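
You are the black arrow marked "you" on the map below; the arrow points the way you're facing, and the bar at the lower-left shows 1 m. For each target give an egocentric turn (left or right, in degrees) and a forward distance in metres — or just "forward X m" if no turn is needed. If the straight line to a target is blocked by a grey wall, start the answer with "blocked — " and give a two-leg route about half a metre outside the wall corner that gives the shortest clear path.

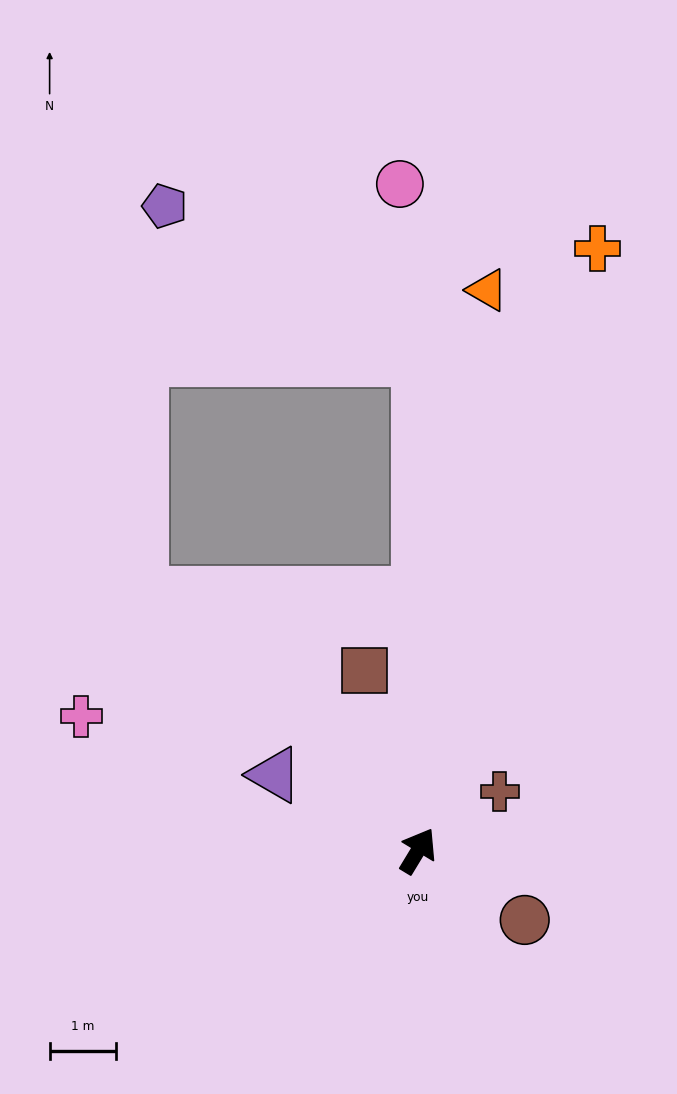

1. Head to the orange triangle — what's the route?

turn left 24°, forward 8.5 m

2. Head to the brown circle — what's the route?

turn right 92°, forward 1.9 m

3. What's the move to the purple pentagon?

blocked — turn left 31°, forward 7.4 m, then turn left 60°, forward 4.5 m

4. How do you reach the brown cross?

turn right 23°, forward 1.5 m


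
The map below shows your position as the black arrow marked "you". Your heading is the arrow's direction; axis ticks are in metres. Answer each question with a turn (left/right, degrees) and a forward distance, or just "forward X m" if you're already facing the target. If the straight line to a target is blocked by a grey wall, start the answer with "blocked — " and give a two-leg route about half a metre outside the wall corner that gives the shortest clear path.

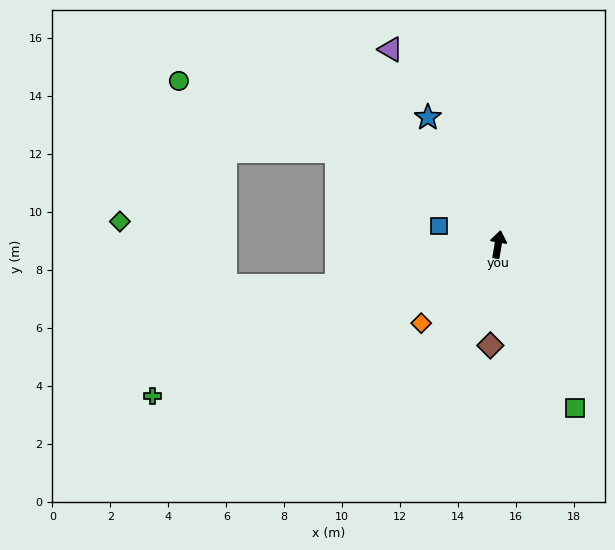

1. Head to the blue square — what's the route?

turn left 83°, forward 2.1 m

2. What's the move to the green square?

turn right 145°, forward 6.2 m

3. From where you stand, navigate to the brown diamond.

turn right 175°, forward 3.5 m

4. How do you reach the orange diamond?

turn left 145°, forward 3.8 m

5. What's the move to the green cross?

turn left 123°, forward 13.0 m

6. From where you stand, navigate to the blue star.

turn left 39°, forward 5.0 m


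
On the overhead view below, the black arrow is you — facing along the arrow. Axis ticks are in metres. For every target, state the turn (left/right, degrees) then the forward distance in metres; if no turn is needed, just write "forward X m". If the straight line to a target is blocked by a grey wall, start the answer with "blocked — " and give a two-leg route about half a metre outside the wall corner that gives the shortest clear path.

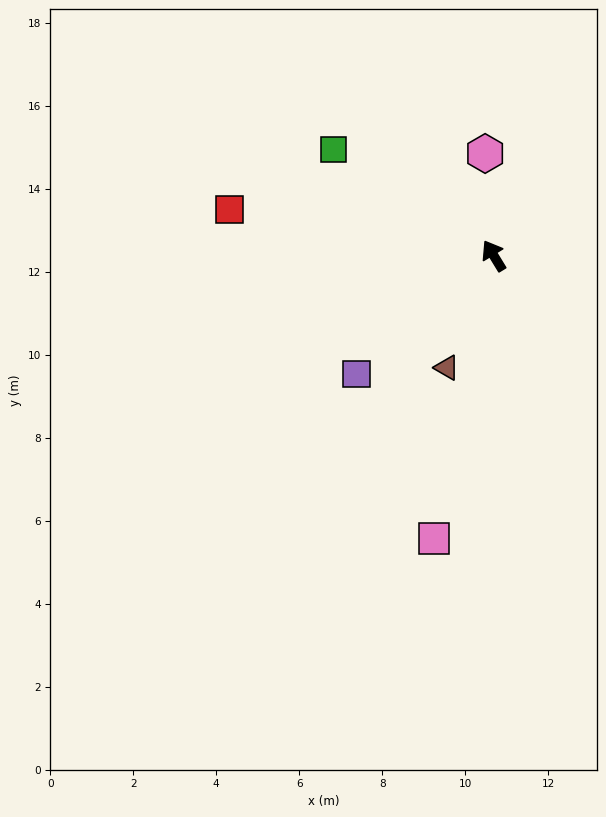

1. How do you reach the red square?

turn left 49°, forward 6.5 m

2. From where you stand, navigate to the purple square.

turn left 99°, forward 4.4 m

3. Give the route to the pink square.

turn left 137°, forward 7.0 m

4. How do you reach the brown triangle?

turn left 126°, forward 2.9 m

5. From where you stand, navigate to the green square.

turn left 25°, forward 4.6 m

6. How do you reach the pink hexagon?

turn right 27°, forward 2.5 m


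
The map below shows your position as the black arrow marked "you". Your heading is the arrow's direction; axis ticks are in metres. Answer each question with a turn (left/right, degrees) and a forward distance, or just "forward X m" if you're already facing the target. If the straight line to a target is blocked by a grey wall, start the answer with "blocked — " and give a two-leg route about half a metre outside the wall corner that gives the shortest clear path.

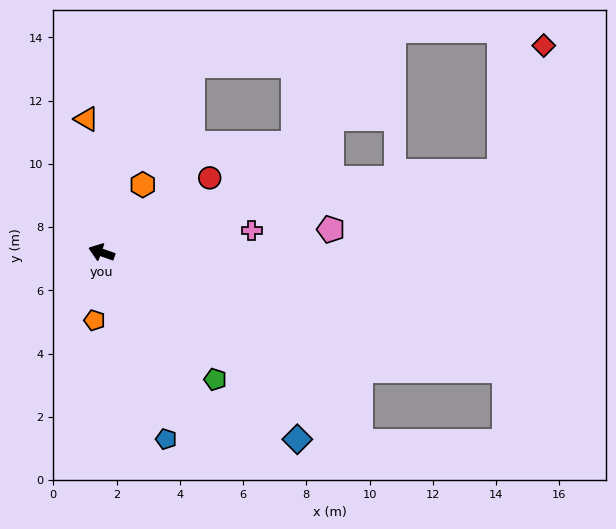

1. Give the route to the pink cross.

turn right 152°, forward 4.8 m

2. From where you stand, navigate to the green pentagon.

turn left 151°, forward 5.4 m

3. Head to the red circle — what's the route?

turn right 126°, forward 4.2 m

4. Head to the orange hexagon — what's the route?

turn right 102°, forward 2.5 m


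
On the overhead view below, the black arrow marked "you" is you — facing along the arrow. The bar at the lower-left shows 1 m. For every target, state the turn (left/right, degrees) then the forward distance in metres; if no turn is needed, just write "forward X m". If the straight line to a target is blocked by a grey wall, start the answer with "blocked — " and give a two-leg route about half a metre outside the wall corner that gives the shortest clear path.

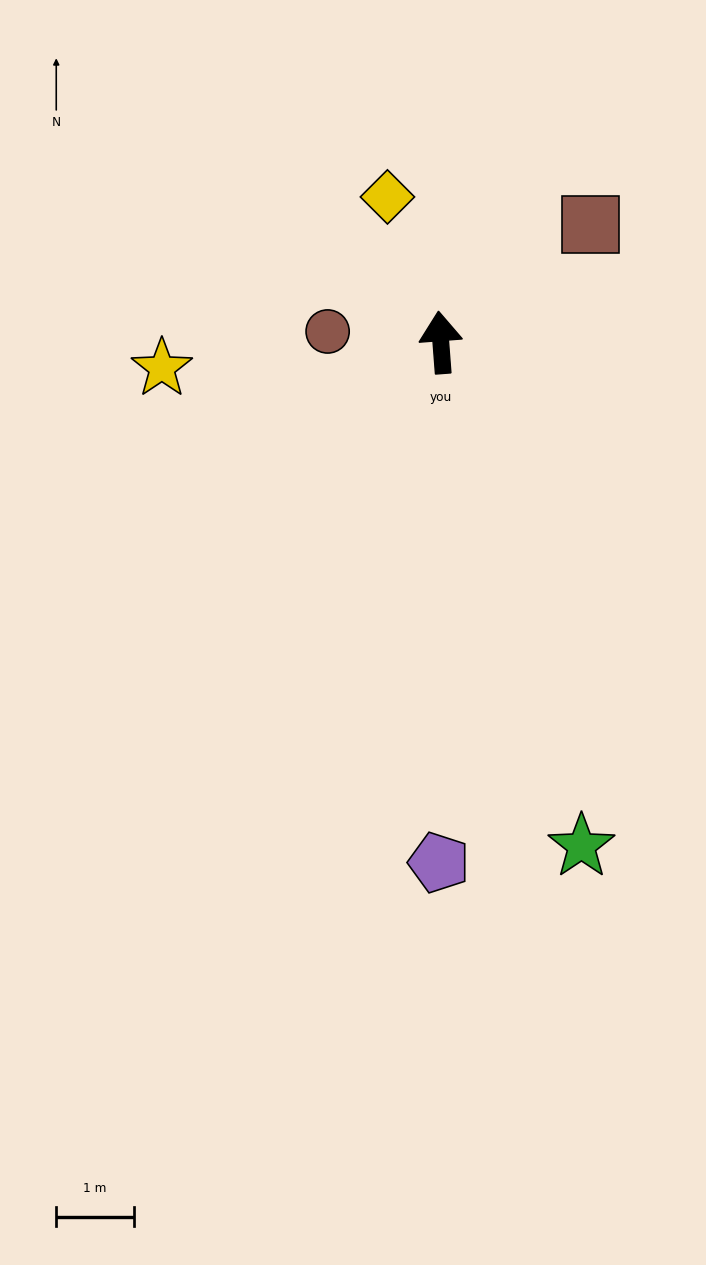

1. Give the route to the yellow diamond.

turn left 16°, forward 2.0 m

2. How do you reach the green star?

turn right 169°, forward 6.7 m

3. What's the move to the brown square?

turn right 56°, forward 2.5 m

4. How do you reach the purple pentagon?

turn left 175°, forward 6.7 m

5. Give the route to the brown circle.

turn left 80°, forward 1.5 m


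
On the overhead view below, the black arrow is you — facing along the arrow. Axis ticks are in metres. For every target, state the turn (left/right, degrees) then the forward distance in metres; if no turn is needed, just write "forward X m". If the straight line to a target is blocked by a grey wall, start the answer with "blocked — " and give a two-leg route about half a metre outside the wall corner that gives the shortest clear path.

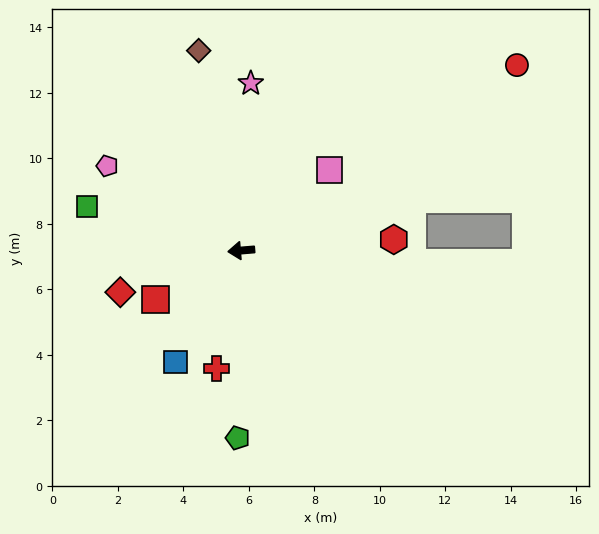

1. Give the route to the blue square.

turn left 55°, forward 4.0 m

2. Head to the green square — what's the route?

turn right 21°, forward 4.9 m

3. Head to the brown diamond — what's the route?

turn right 83°, forward 6.2 m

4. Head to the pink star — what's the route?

turn right 98°, forward 5.1 m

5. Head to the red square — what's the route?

turn left 25°, forward 3.0 m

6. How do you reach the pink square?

turn right 142°, forward 3.6 m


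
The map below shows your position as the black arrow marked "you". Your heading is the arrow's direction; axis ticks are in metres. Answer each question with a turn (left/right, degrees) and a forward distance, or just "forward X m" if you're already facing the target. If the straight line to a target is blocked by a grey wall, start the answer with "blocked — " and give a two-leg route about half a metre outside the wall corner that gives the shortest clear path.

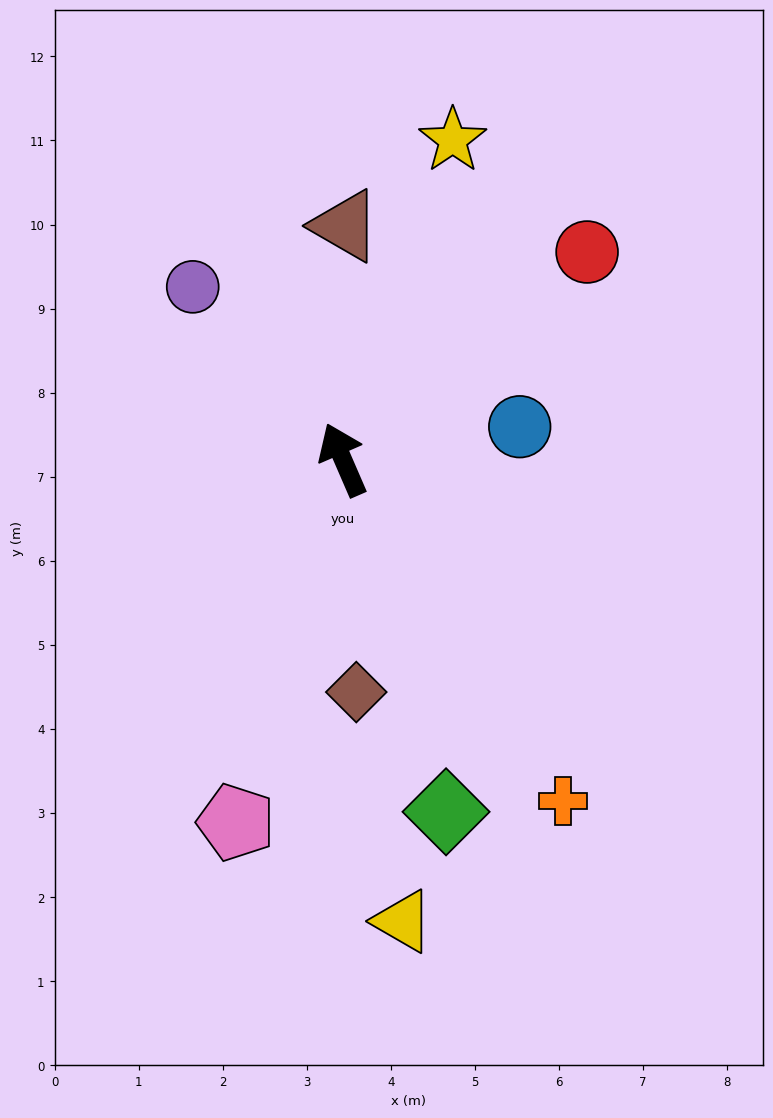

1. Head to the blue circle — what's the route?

turn right 103°, forward 2.1 m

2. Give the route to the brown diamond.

turn left 160°, forward 2.8 m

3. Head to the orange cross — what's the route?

turn right 171°, forward 4.8 m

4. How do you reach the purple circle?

turn left 18°, forward 2.7 m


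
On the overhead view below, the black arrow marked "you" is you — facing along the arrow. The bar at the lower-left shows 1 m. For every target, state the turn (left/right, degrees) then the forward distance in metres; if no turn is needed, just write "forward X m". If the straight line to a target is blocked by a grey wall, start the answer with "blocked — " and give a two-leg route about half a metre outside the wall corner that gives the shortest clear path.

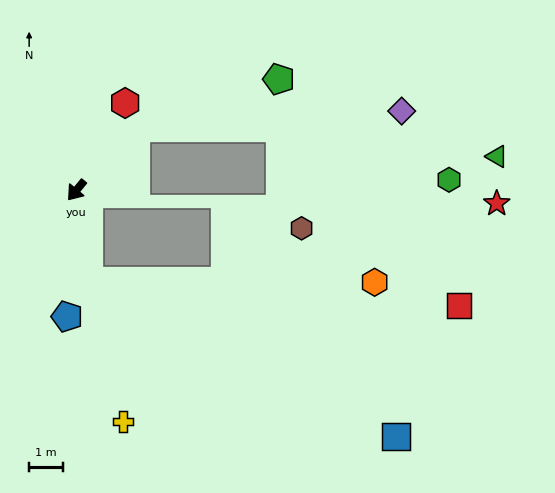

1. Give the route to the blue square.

blocked — turn left 47°, forward 2.7 m, then turn left 56°, forward 10.2 m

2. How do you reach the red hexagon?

turn right 170°, forward 3.0 m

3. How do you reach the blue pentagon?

turn left 35°, forward 3.8 m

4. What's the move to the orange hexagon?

blocked — turn left 47°, forward 2.7 m, then turn left 82°, forward 8.5 m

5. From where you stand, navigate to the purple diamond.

blocked — turn left 176°, forward 2.6 m, then turn right 43°, forward 7.9 m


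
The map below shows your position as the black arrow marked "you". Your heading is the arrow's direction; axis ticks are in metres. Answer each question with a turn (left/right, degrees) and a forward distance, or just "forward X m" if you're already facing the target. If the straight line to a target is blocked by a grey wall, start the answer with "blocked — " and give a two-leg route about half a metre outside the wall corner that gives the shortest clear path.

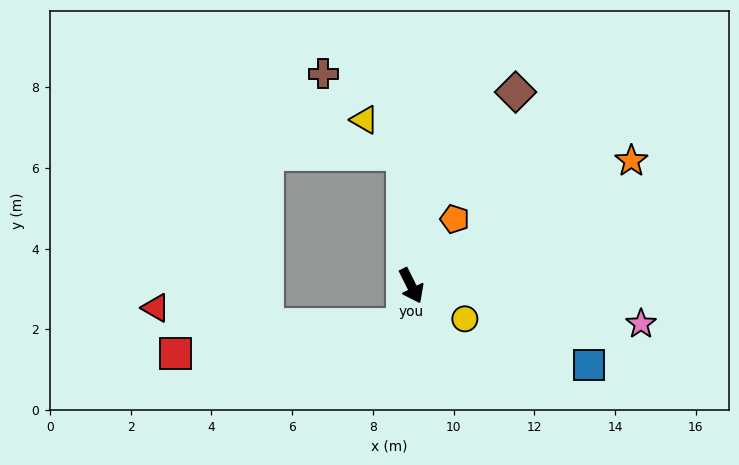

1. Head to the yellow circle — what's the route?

turn left 32°, forward 1.6 m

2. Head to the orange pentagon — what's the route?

turn left 120°, forward 2.0 m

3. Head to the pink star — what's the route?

turn left 54°, forward 5.8 m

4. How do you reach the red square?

blocked — turn right 39°, forward 1.0 m, then turn right 71°, forward 5.7 m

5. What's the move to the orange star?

turn left 93°, forward 6.3 m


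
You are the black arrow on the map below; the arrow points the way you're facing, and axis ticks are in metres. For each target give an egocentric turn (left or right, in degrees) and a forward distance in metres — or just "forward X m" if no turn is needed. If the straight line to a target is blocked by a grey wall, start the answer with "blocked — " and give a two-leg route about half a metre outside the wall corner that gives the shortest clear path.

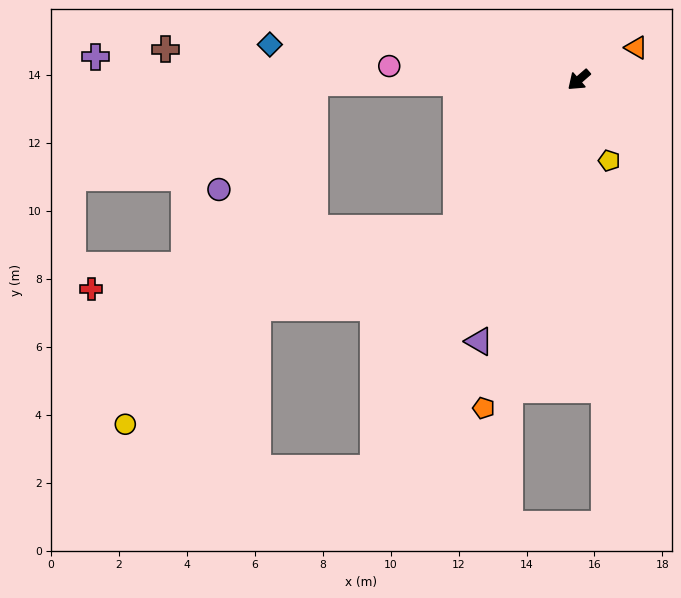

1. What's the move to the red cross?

blocked — turn left 10°, forward 5.7 m, then turn right 42°, forward 10.9 m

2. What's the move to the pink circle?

turn right 45°, forward 5.6 m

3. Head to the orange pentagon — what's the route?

turn left 33°, forward 10.1 m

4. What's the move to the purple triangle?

turn left 28°, forward 8.2 m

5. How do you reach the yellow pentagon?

turn left 70°, forward 2.5 m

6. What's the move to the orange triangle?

turn left 168°, forward 1.9 m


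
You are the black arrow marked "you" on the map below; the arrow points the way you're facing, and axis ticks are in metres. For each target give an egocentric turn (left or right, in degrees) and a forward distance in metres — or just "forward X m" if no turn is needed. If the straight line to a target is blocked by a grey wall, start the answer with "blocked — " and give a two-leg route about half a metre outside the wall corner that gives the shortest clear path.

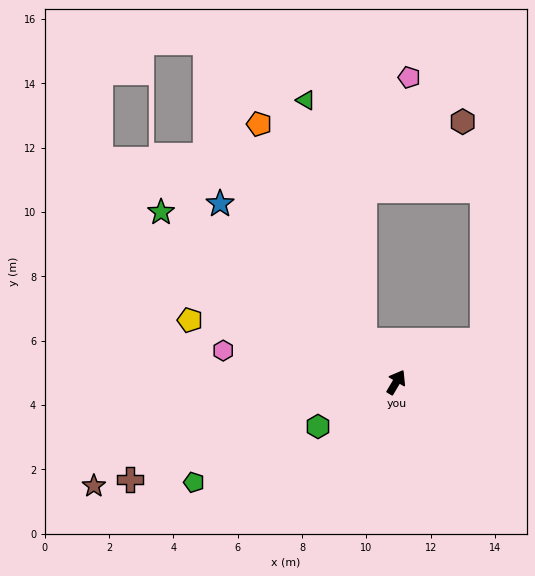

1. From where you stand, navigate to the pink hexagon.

turn left 110°, forward 5.5 m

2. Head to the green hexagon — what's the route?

turn left 150°, forward 2.8 m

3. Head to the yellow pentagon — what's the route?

turn left 104°, forward 6.7 m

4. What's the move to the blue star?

turn left 75°, forward 7.8 m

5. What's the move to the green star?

turn left 85°, forward 9.0 m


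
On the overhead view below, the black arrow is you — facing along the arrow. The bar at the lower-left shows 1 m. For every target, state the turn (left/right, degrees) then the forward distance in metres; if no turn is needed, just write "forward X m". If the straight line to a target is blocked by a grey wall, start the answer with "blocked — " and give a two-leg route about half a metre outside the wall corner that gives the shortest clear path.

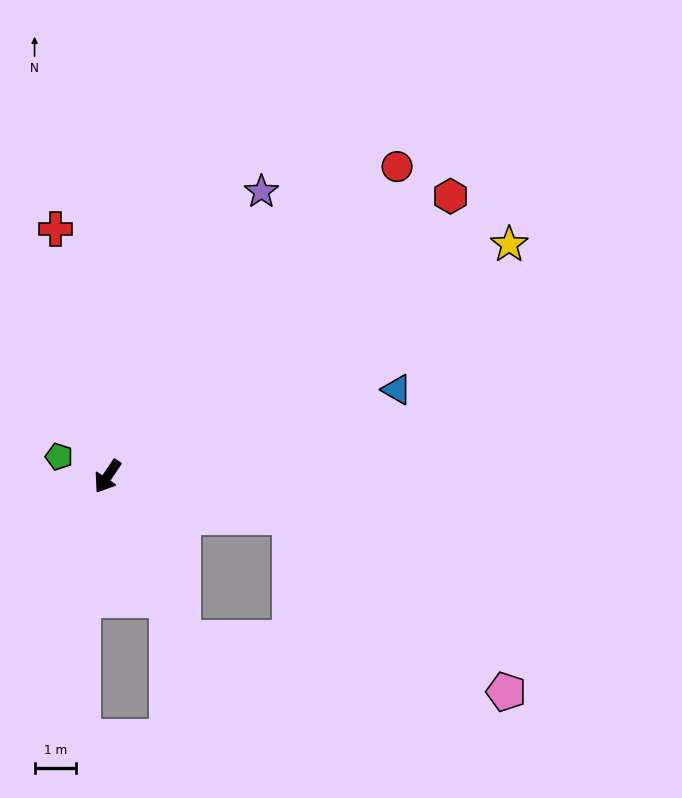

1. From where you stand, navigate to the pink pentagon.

blocked — turn left 111°, forward 4.5 m, then turn right 26°, forward 6.7 m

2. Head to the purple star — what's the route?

turn right 175°, forward 7.8 m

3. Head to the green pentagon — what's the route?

turn right 78°, forward 1.3 m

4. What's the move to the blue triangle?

turn left 141°, forward 7.2 m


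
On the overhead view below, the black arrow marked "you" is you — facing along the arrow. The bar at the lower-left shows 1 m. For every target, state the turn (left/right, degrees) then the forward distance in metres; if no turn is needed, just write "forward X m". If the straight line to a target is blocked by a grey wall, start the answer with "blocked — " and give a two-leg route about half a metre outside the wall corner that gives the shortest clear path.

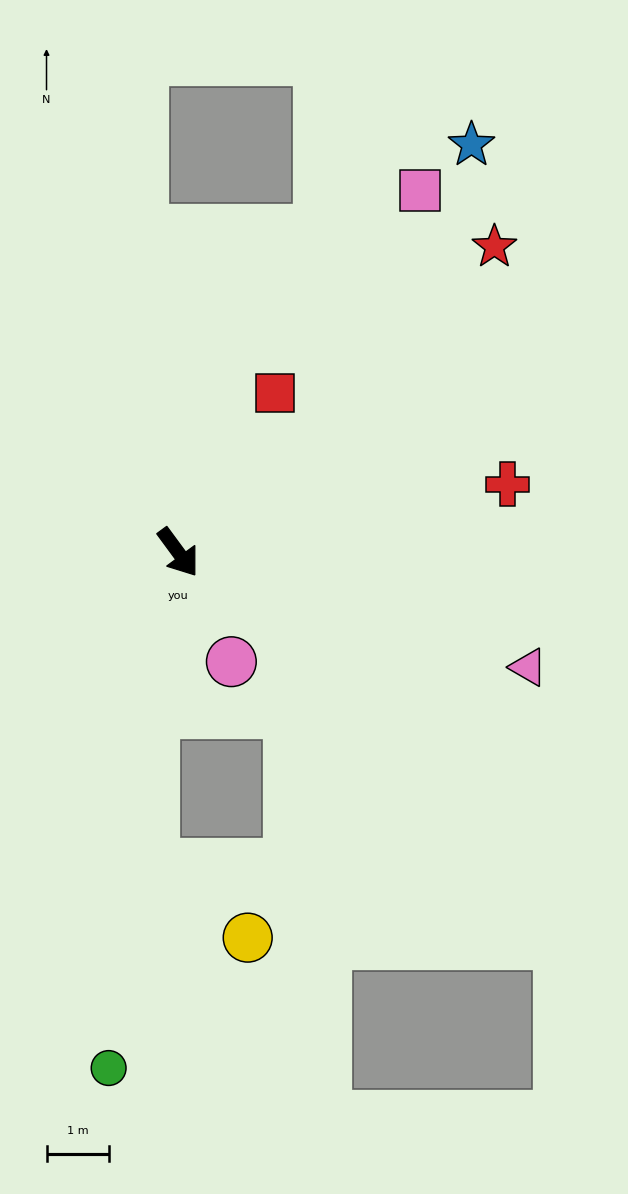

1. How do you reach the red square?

turn left 113°, forward 3.0 m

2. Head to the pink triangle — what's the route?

turn left 35°, forward 5.9 m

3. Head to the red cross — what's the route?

turn left 65°, forward 5.4 m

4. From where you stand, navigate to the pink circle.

turn right 10°, forward 1.9 m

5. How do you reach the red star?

turn left 98°, forward 7.0 m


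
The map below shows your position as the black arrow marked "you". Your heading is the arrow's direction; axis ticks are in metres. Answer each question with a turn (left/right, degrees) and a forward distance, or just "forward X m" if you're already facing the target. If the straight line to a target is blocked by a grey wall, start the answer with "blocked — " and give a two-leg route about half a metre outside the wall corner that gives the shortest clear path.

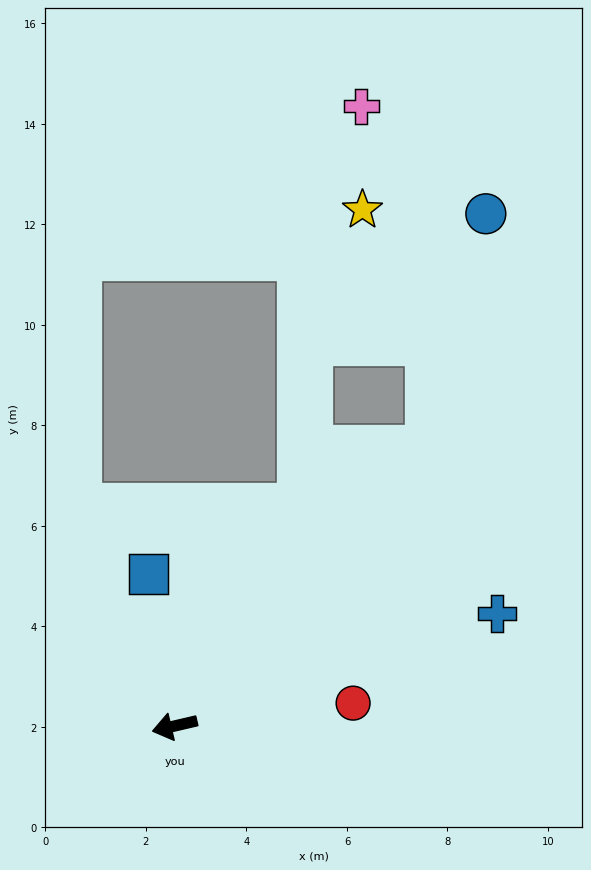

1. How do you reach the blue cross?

turn right 174°, forward 6.8 m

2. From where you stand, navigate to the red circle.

turn left 174°, forward 3.6 m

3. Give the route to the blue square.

turn right 93°, forward 3.1 m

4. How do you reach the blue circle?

blocked — turn right 145°, forward 7.5 m, then turn left 28°, forward 4.8 m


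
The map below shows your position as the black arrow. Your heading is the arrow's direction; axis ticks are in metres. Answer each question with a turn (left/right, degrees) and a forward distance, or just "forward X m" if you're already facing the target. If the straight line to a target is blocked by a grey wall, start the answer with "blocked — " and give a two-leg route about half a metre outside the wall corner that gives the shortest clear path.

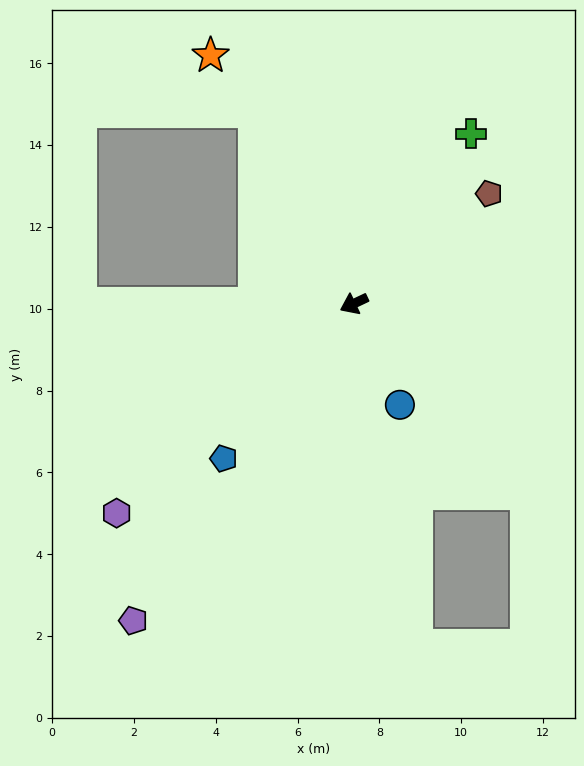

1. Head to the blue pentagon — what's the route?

turn left 25°, forward 4.9 m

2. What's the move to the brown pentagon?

turn right 166°, forward 4.3 m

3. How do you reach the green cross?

turn right 150°, forward 5.0 m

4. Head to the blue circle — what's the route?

turn left 89°, forward 2.7 m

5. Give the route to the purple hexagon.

turn left 16°, forward 7.7 m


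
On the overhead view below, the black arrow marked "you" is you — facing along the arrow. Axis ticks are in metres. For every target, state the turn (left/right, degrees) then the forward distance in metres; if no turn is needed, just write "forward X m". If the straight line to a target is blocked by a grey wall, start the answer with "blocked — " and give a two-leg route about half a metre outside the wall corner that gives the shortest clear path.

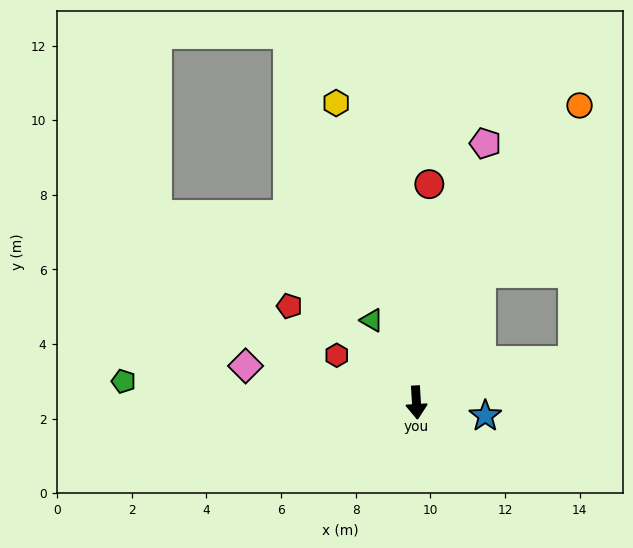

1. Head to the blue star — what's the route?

turn left 76°, forward 1.9 m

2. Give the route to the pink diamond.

turn right 106°, forward 4.7 m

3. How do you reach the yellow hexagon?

turn right 168°, forward 8.3 m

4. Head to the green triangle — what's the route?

turn right 155°, forward 2.5 m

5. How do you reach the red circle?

turn left 173°, forward 5.9 m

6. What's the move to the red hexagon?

turn right 124°, forward 2.5 m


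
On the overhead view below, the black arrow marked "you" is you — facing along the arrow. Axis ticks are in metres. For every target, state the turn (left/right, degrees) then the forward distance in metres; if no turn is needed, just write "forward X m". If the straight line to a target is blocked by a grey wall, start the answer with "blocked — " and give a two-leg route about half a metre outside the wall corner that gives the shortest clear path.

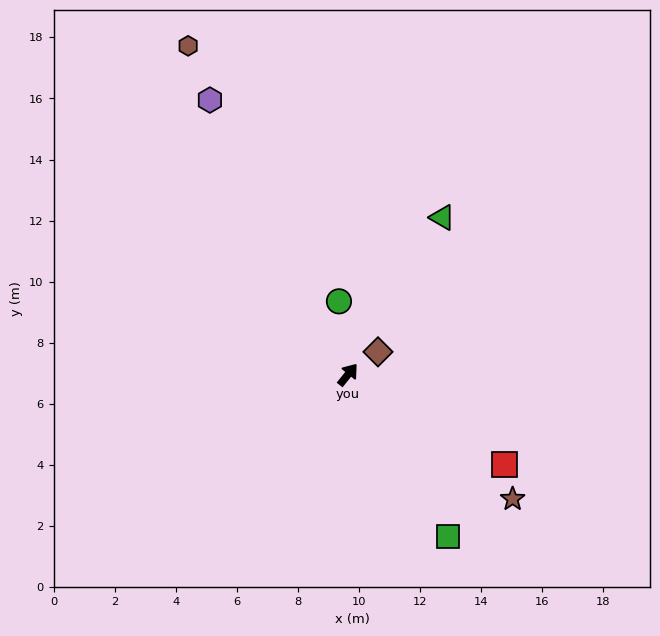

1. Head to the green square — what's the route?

turn right 109°, forward 6.2 m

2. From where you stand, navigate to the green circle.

turn left 46°, forward 2.4 m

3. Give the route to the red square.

turn right 81°, forward 5.9 m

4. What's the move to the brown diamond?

turn right 14°, forward 1.2 m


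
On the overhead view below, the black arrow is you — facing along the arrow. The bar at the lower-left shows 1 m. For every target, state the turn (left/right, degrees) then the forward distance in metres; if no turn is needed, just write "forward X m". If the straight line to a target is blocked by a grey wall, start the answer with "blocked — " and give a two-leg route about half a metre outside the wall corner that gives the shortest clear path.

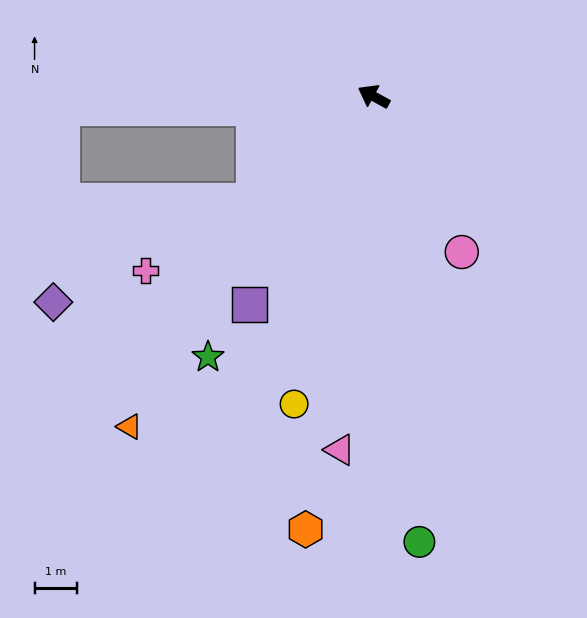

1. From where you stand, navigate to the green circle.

turn left 124°, forward 10.5 m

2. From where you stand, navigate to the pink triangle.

turn left 113°, forward 8.3 m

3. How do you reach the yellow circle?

turn left 104°, forward 7.4 m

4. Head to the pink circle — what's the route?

turn left 148°, forward 4.2 m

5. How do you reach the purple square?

turn left 88°, forward 5.7 m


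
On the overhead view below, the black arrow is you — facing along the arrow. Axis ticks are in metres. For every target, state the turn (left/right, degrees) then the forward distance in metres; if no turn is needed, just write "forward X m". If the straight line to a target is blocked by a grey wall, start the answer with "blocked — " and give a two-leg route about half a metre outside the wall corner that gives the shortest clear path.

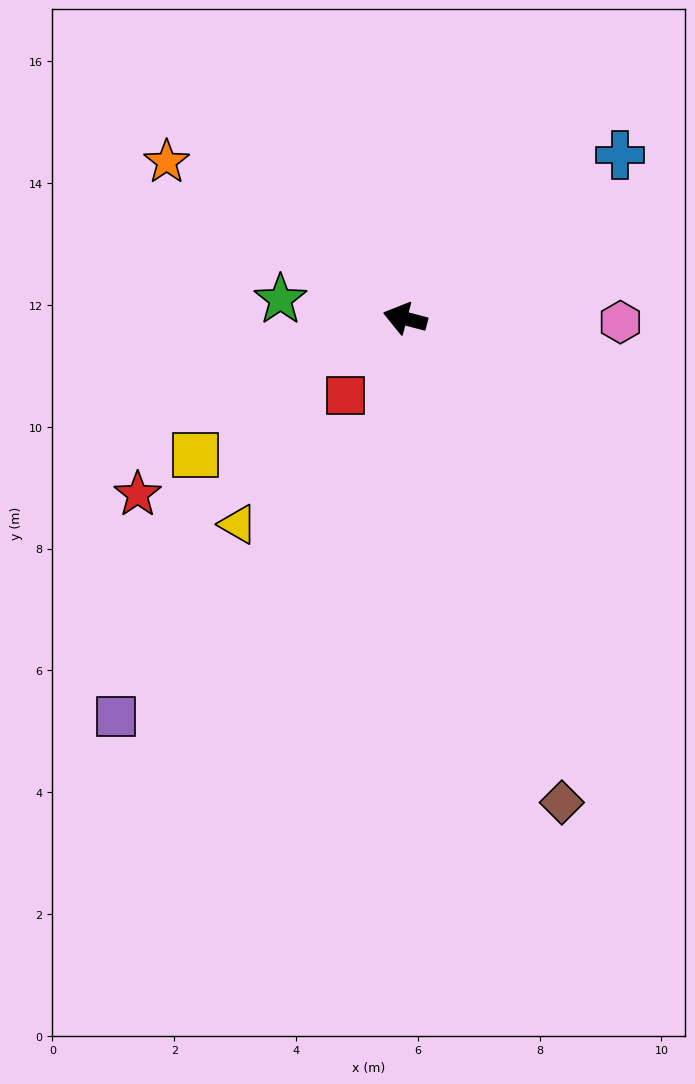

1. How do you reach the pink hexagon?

turn right 166°, forward 3.5 m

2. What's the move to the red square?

turn left 67°, forward 1.6 m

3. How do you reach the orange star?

turn right 19°, forward 4.7 m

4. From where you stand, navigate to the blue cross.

turn right 128°, forward 4.4 m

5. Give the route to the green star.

turn left 6°, forward 2.1 m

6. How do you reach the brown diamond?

turn left 123°, forward 8.4 m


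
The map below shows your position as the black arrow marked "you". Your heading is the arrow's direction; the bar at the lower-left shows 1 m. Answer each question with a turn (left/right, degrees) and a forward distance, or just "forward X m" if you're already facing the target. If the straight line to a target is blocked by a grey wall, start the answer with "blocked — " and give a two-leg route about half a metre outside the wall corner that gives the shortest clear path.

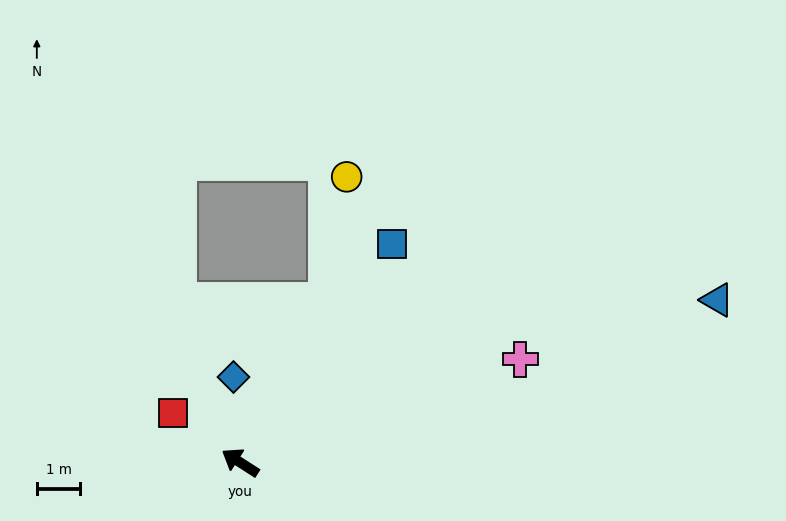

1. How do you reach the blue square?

turn right 92°, forward 6.1 m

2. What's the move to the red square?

turn right 4°, forward 1.9 m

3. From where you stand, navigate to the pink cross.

turn right 127°, forward 6.9 m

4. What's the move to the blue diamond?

turn right 53°, forward 2.0 m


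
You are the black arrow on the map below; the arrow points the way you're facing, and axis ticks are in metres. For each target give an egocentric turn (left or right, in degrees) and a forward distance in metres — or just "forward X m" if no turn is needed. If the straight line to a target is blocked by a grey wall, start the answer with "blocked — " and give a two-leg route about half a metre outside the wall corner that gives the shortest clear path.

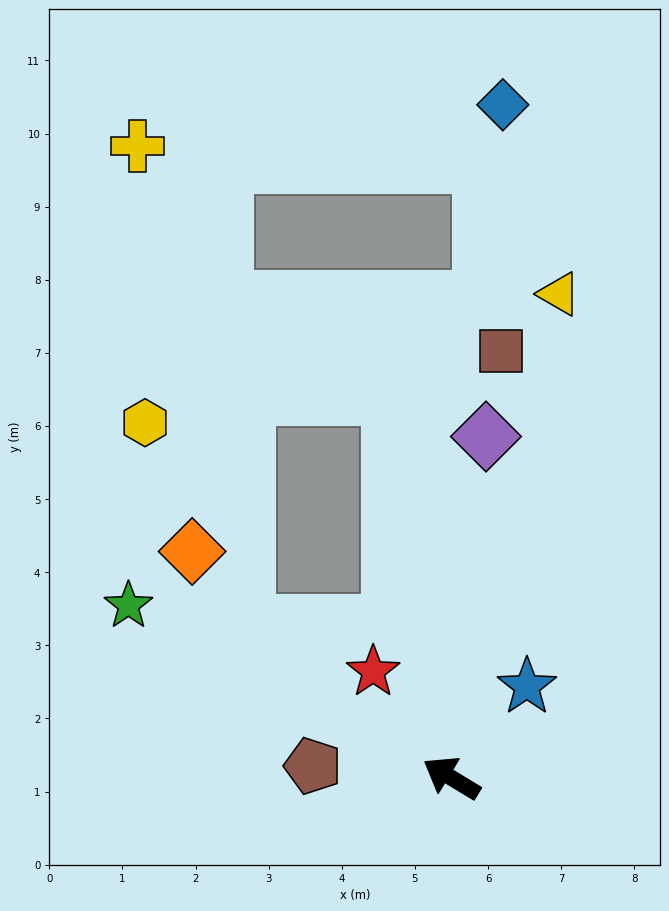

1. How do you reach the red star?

turn right 22°, forward 1.8 m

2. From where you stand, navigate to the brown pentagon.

turn left 26°, forward 1.9 m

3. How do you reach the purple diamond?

turn right 65°, forward 4.7 m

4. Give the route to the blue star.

turn right 98°, forward 1.6 m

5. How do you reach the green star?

turn left 3°, forward 5.0 m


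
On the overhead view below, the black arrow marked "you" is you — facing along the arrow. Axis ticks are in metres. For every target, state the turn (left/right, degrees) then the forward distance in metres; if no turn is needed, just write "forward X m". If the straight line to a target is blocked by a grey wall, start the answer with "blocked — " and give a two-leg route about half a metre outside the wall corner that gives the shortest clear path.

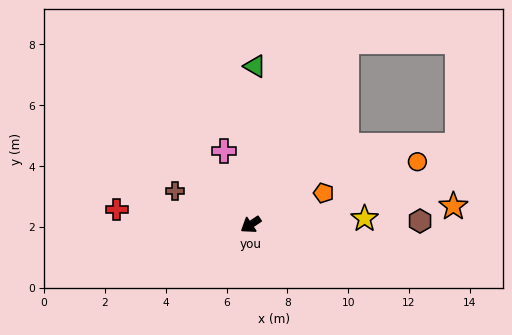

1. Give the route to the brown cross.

turn right 58°, forward 2.7 m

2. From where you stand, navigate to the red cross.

turn right 40°, forward 4.4 m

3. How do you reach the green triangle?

turn right 125°, forward 5.2 m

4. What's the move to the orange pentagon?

turn left 170°, forward 2.6 m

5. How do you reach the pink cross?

turn right 104°, forward 2.6 m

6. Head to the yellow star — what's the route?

turn left 149°, forward 3.7 m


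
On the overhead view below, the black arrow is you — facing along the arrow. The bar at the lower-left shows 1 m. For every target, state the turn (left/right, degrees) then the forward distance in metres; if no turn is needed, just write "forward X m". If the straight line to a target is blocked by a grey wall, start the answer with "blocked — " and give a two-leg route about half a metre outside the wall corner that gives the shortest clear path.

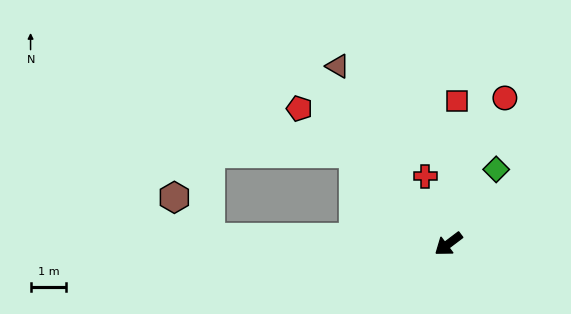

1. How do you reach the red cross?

turn right 108°, forward 2.0 m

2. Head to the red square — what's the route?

turn right 130°, forward 4.0 m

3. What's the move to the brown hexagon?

blocked — turn right 38°, forward 6.7 m, then turn right 49°, forward 1.5 m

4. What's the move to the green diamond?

turn right 160°, forward 2.5 m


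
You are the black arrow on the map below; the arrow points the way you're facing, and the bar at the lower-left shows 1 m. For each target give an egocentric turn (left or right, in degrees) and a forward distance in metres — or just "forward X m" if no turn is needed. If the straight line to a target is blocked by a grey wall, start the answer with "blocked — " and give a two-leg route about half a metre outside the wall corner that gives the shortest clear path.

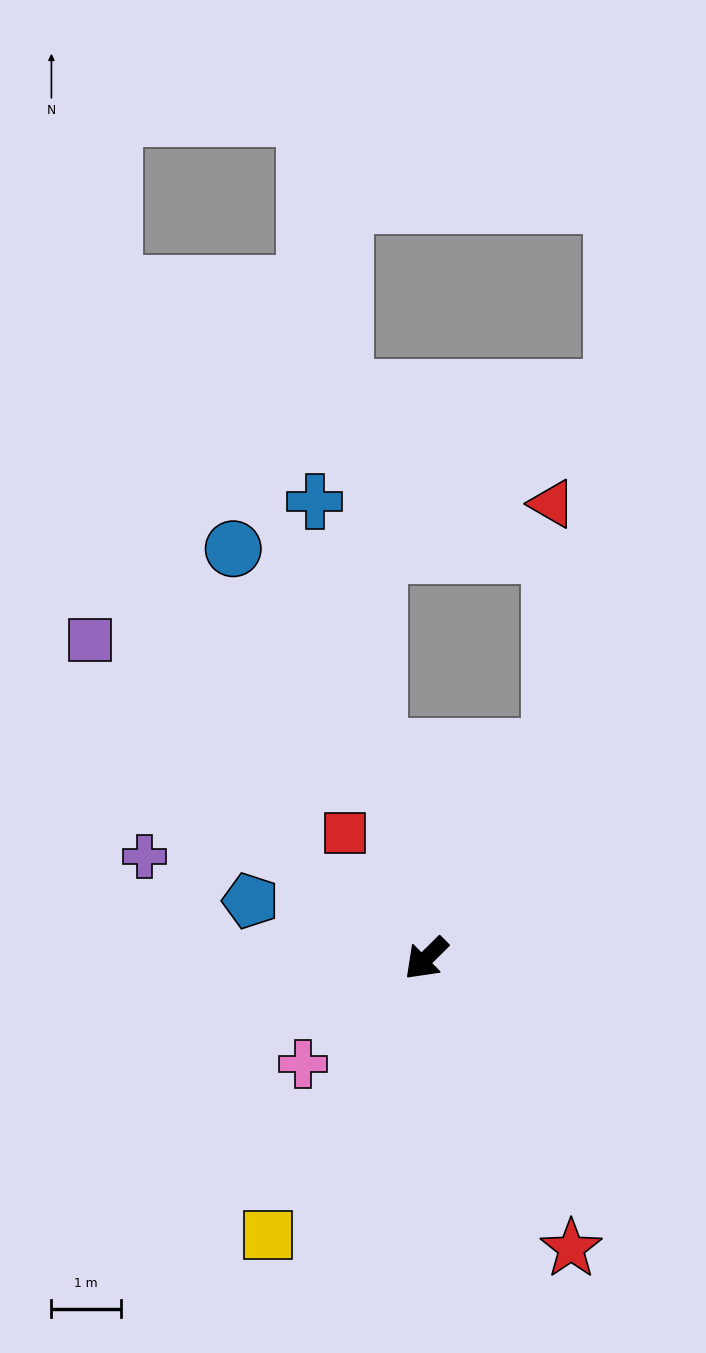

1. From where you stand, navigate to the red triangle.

blocked — turn right 165°, forward 3.5 m, then turn left 30°, forward 3.5 m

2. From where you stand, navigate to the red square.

turn right 102°, forward 2.2 m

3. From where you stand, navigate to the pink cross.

turn right 4°, forward 2.3 m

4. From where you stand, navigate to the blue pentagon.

turn right 63°, forward 2.7 m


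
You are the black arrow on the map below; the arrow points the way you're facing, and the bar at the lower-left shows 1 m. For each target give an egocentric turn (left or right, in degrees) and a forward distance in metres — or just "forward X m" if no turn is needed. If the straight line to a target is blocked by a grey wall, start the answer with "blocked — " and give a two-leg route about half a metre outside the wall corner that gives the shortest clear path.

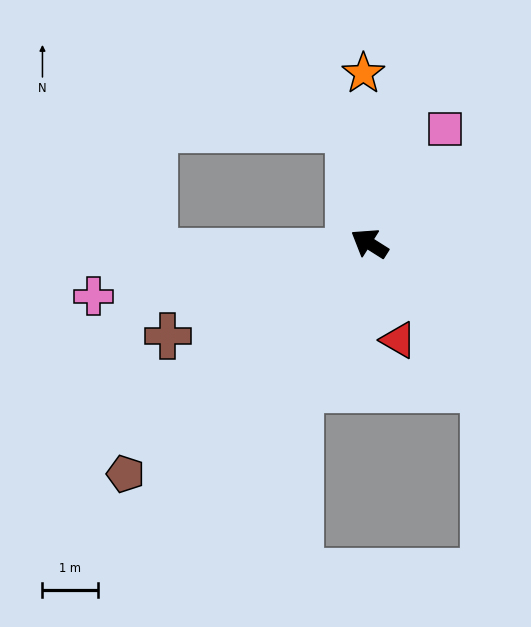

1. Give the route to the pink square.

turn right 91°, forward 2.5 m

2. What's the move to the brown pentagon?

turn left 76°, forward 6.1 m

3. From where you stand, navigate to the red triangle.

turn left 139°, forward 1.8 m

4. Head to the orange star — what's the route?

turn right 56°, forward 3.1 m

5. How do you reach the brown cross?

turn left 57°, forward 4.0 m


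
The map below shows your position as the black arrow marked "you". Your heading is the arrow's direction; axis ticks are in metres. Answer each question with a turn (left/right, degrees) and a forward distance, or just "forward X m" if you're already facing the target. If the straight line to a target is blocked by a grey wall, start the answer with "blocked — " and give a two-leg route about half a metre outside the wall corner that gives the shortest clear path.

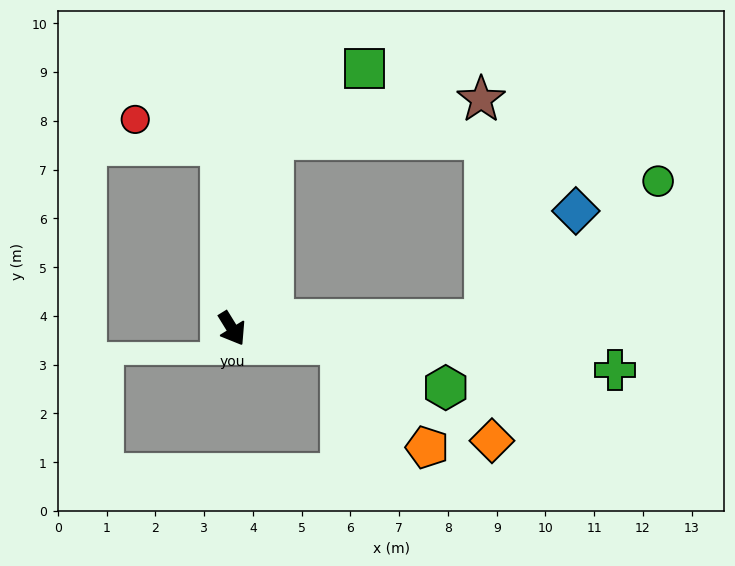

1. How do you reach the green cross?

turn left 52°, forward 7.9 m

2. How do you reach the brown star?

blocked — turn left 136°, forward 4.0 m, then turn right 67°, forward 4.3 m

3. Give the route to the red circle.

blocked — turn left 152°, forward 3.8 m, then turn left 70°, forward 1.8 m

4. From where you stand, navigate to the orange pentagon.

blocked — turn left 50°, forward 2.2 m, then turn right 42°, forward 2.8 m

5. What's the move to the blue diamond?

blocked — turn left 60°, forward 5.2 m, then turn left 48°, forward 2.9 m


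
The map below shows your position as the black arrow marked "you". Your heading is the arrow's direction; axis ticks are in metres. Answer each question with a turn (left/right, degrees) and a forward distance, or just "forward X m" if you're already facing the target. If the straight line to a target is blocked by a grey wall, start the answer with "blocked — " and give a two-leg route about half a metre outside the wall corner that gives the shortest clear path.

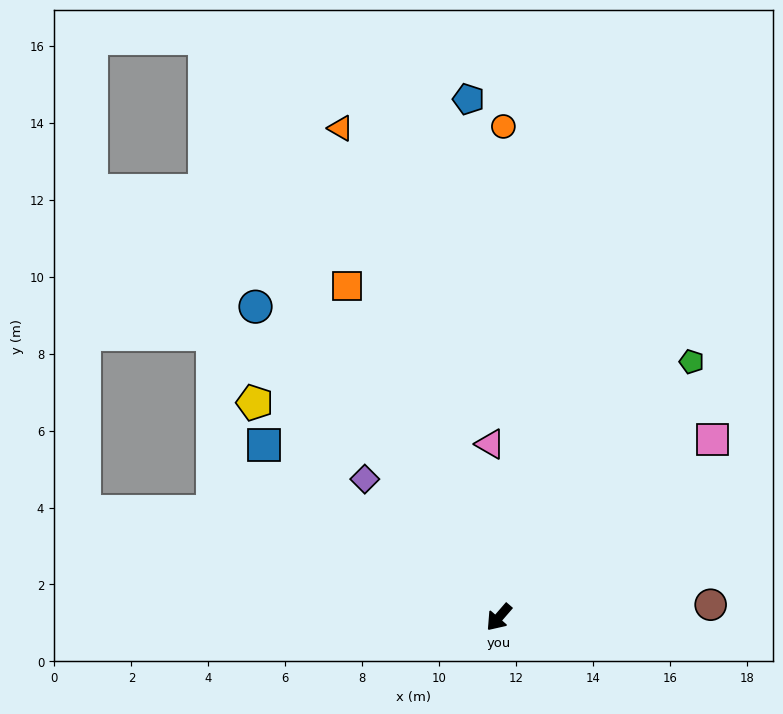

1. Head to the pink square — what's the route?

turn left 171°, forward 7.2 m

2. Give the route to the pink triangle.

turn right 136°, forward 4.5 m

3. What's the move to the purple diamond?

turn right 95°, forward 5.0 m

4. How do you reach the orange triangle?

turn right 121°, forward 13.4 m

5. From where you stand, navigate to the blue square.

turn right 85°, forward 7.6 m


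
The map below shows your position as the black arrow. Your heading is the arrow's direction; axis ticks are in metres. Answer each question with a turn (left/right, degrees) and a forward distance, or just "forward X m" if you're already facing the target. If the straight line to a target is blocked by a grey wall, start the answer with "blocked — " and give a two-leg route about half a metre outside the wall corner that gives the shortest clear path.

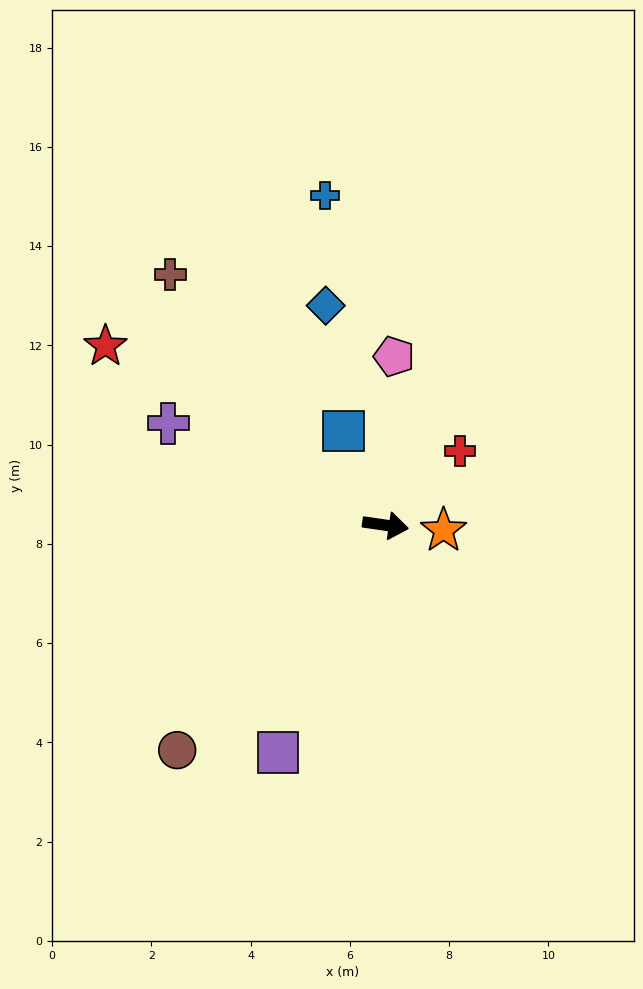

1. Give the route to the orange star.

turn left 3°, forward 1.2 m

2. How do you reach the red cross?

turn left 53°, forward 2.1 m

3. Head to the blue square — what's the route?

turn left 122°, forward 2.1 m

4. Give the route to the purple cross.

turn left 163°, forward 4.8 m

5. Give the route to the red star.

turn left 156°, forward 6.7 m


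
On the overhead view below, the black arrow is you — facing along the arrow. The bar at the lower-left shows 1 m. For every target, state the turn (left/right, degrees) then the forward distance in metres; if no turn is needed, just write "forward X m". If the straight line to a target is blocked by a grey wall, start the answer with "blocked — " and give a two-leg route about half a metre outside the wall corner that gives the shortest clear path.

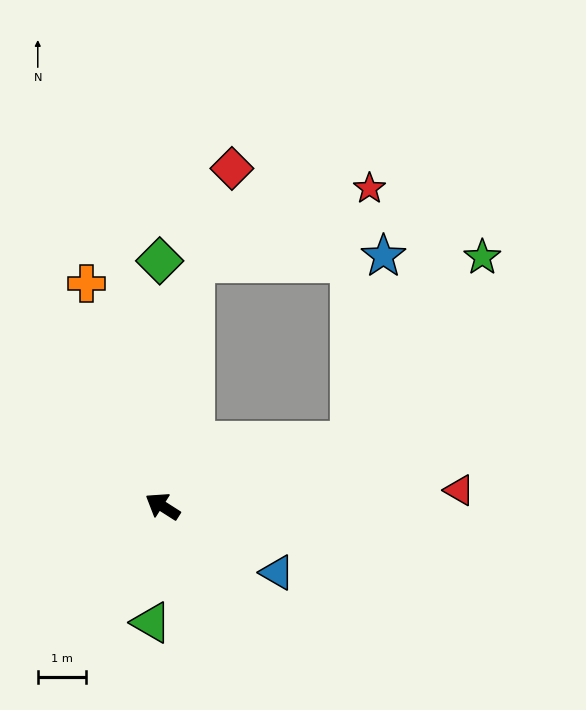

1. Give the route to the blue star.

blocked — turn right 128°, forward 4.2 m, then turn left 60°, forward 3.9 m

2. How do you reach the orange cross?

turn right 39°, forward 4.9 m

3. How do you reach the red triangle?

turn right 144°, forward 6.2 m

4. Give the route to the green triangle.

turn left 117°, forward 2.4 m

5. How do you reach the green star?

blocked — turn right 128°, forward 4.2 m, then turn left 35°, forward 4.7 m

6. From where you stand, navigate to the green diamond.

turn right 57°, forward 5.1 m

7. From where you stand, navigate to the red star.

blocked — turn right 65°, forward 5.2 m, then turn right 60°, forward 4.0 m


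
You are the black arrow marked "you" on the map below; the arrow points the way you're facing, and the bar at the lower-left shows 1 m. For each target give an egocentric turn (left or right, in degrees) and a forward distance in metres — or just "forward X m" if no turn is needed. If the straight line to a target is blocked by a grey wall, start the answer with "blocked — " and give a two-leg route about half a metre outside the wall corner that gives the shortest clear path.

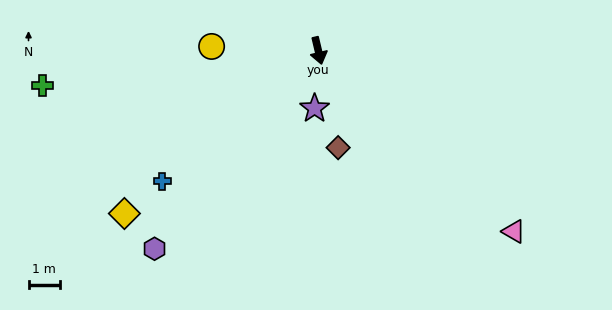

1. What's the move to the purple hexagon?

turn right 53°, forward 8.3 m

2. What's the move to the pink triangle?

turn left 34°, forward 8.6 m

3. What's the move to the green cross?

turn right 96°, forward 9.0 m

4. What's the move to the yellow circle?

turn right 106°, forward 3.4 m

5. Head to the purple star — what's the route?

turn right 17°, forward 1.9 m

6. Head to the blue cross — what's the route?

turn right 63°, forward 6.6 m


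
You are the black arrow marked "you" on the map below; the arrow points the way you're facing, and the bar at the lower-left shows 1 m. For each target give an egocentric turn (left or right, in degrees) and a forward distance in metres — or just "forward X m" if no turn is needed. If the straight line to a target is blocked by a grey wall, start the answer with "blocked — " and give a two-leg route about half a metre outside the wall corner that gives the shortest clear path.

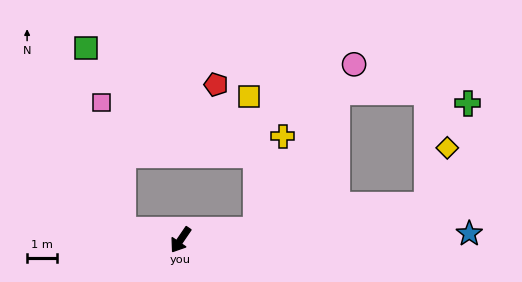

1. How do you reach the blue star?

turn left 126°, forward 9.6 m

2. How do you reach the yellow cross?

blocked — turn left 132°, forward 2.5 m, then turn left 66°, forward 3.2 m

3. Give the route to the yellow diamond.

blocked — turn left 132°, forward 8.2 m, then turn left 62°, forward 2.0 m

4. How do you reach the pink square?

blocked — turn right 66°, forward 1.9 m, then turn right 70°, forward 4.3 m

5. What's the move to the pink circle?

blocked — turn left 132°, forward 2.5 m, then turn left 52°, forward 6.4 m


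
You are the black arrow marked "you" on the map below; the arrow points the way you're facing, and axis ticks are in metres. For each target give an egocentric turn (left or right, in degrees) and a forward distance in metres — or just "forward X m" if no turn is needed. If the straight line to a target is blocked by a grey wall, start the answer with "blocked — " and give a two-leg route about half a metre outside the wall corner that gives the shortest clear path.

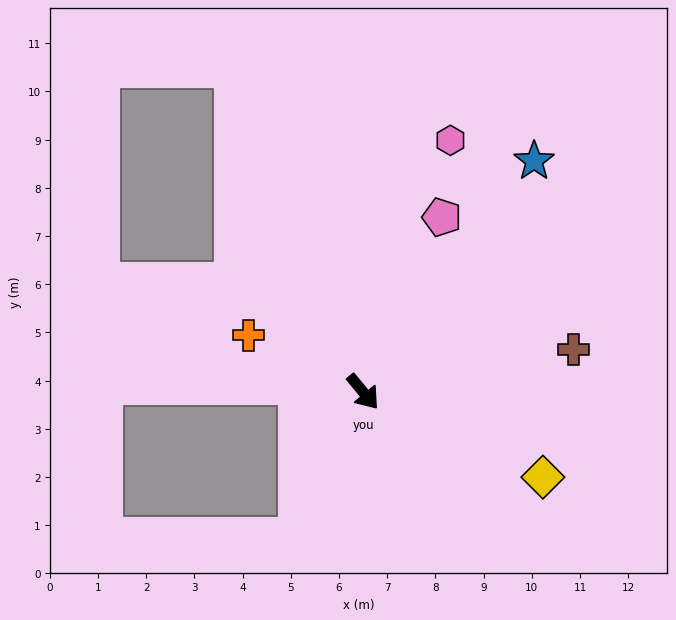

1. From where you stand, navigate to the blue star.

turn left 104°, forward 6.0 m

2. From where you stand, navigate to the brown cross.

turn left 62°, forward 4.5 m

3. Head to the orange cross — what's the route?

turn right 156°, forward 2.7 m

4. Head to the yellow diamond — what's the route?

turn left 25°, forward 4.1 m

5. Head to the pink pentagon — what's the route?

turn left 116°, forward 4.0 m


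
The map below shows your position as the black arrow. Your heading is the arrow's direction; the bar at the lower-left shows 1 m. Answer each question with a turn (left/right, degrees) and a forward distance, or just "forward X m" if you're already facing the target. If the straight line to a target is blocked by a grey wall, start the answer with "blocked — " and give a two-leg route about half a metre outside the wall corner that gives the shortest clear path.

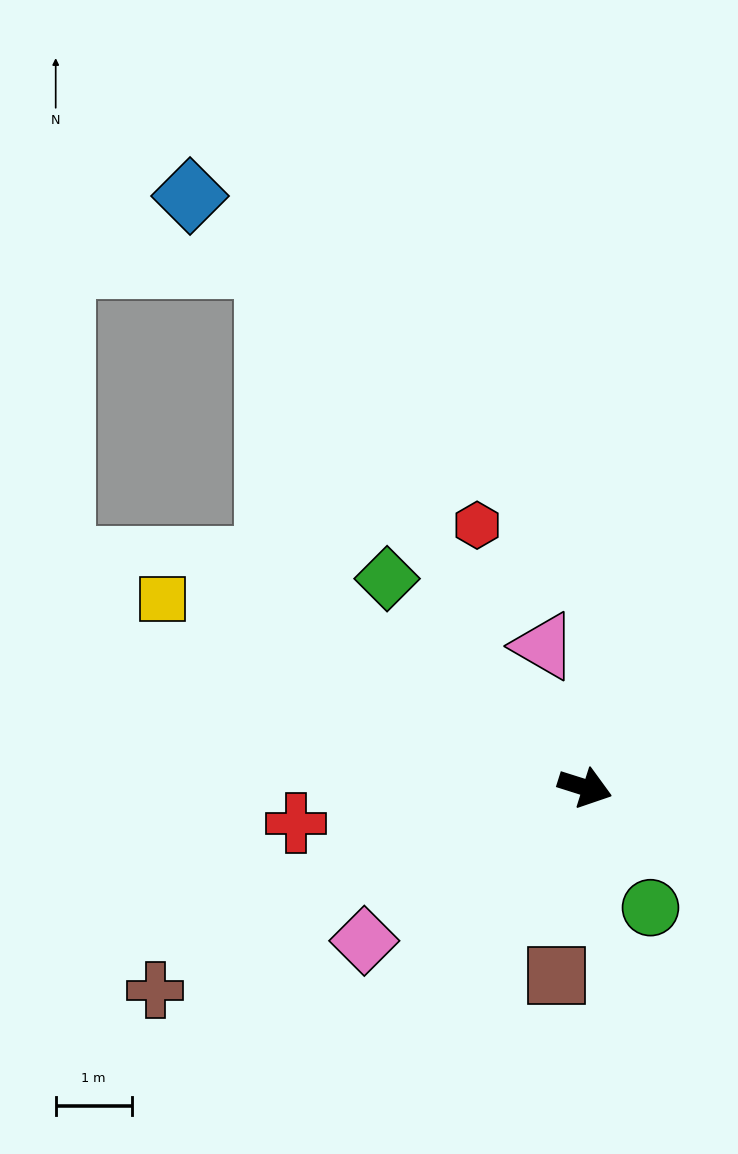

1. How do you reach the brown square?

turn right 81°, forward 2.5 m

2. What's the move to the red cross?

turn right 155°, forward 3.8 m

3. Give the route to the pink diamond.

turn right 128°, forward 3.5 m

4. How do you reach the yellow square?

turn left 173°, forward 6.1 m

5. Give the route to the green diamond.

turn left 151°, forward 3.8 m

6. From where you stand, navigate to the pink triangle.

turn left 124°, forward 1.9 m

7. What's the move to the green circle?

turn right 44°, forward 1.8 m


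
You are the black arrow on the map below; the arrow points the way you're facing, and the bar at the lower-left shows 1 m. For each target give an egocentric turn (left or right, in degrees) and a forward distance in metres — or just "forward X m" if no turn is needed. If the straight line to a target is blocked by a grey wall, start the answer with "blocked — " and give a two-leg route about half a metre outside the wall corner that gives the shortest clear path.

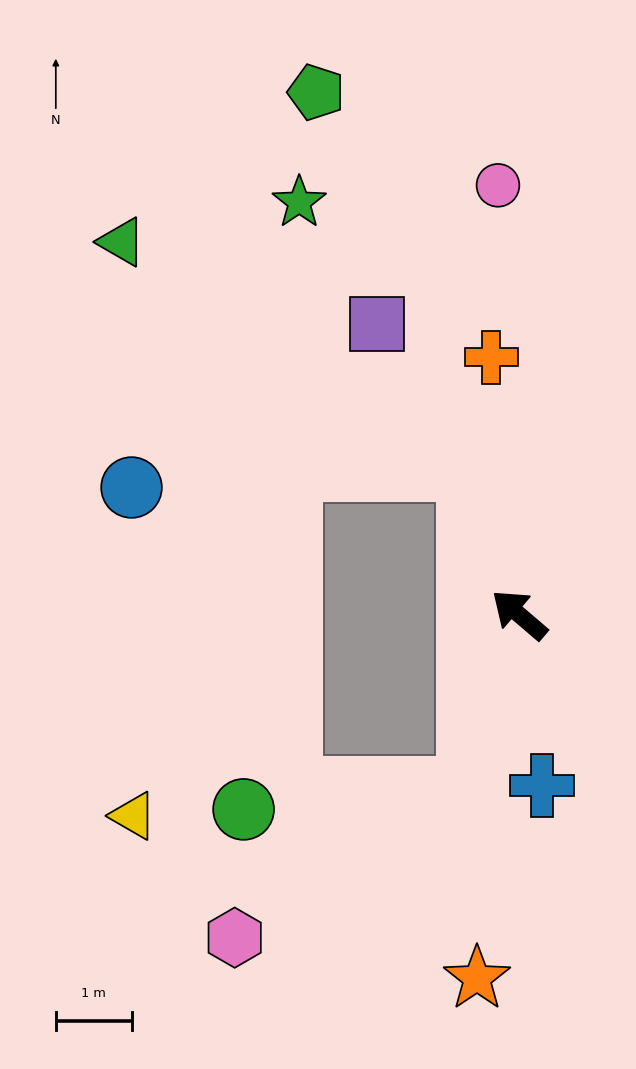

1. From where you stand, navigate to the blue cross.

turn left 138°, forward 2.3 m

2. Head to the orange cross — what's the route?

turn right 43°, forward 3.4 m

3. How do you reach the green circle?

blocked — turn left 115°, forward 2.4 m, then turn right 69°, forward 3.0 m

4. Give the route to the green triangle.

blocked — turn right 31°, forward 2.0 m, then turn left 38°, forward 5.5 m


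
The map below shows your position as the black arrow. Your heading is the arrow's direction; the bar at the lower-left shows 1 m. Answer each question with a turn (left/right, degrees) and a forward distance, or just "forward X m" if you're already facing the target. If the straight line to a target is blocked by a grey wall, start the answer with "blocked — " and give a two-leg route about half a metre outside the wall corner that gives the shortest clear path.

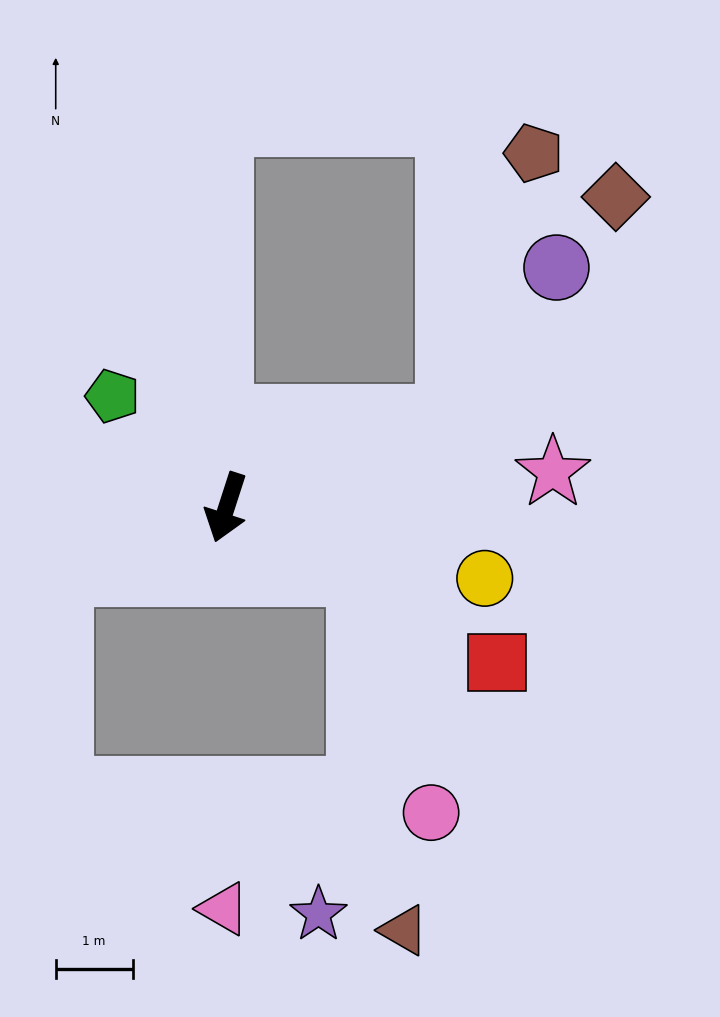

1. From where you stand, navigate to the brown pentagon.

blocked — turn left 130°, forward 3.1 m, then turn left 50°, forward 3.6 m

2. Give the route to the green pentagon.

turn right 116°, forward 2.1 m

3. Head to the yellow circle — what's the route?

turn left 93°, forward 3.5 m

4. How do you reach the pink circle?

blocked — turn left 81°, forward 1.9 m, then turn right 46°, forward 3.2 m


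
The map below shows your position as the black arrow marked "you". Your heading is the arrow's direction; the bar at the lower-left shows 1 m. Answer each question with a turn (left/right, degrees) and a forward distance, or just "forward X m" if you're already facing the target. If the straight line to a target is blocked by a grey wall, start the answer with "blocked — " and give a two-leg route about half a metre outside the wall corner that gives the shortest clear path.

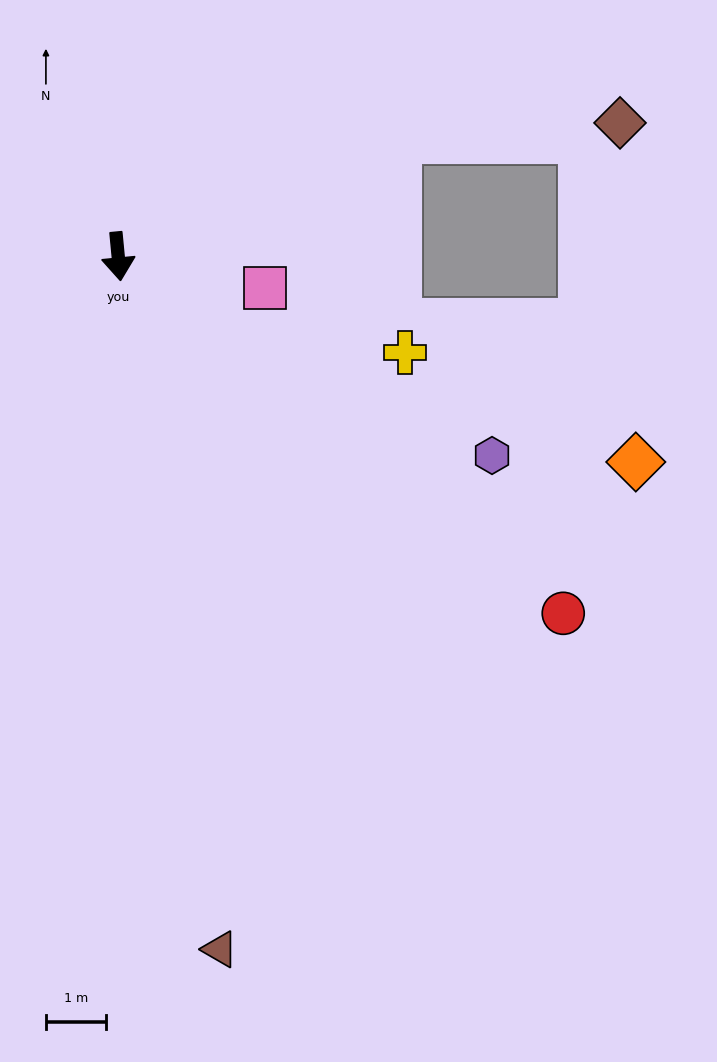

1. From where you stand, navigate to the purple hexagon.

turn left 57°, forward 7.1 m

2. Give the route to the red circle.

turn left 46°, forward 9.6 m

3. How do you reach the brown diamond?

blocked — turn left 108°, forward 5.1 m, then turn right 20°, forward 3.8 m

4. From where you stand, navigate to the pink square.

turn left 72°, forward 2.5 m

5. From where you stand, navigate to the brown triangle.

turn left 3°, forward 11.7 m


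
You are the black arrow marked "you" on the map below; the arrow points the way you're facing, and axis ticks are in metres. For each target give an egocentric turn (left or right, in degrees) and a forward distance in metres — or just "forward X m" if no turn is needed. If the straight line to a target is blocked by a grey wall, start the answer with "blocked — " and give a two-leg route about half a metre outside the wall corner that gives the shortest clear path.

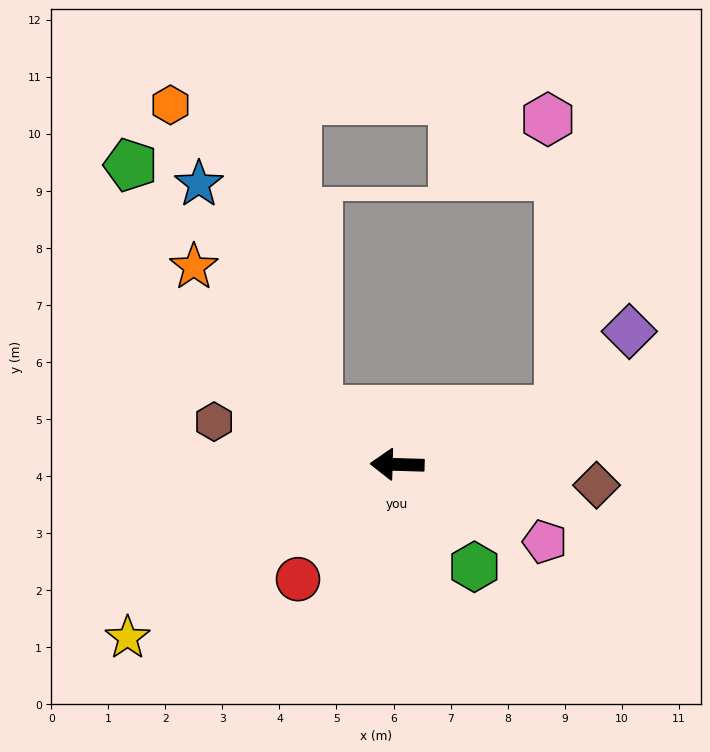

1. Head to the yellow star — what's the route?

turn left 34°, forward 5.6 m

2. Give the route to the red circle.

turn left 51°, forward 2.7 m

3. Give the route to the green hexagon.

turn left 129°, forward 2.2 m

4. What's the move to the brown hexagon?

turn right 11°, forward 3.3 m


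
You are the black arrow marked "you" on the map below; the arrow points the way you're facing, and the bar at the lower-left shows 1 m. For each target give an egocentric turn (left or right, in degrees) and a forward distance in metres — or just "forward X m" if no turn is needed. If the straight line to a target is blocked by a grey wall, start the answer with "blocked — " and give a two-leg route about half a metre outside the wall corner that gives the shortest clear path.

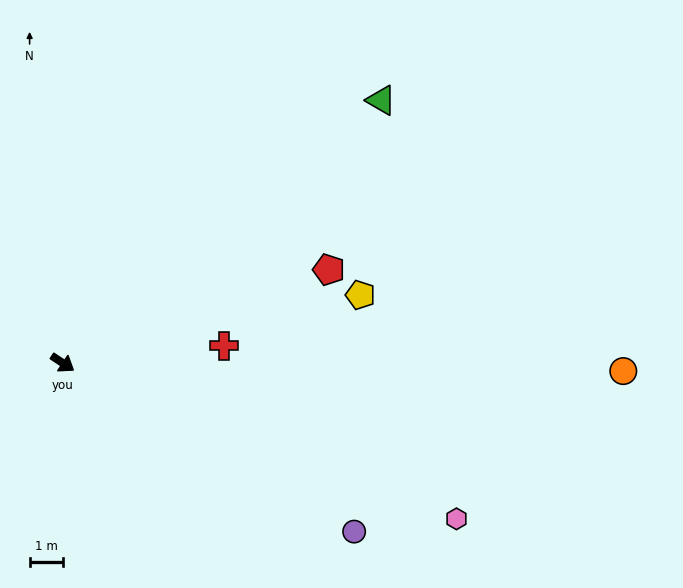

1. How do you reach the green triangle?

turn left 73°, forward 12.3 m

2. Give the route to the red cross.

turn left 40°, forward 4.8 m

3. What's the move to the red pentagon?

turn left 53°, forward 8.4 m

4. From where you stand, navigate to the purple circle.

turn left 4°, forward 10.0 m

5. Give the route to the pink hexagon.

turn left 12°, forward 12.6 m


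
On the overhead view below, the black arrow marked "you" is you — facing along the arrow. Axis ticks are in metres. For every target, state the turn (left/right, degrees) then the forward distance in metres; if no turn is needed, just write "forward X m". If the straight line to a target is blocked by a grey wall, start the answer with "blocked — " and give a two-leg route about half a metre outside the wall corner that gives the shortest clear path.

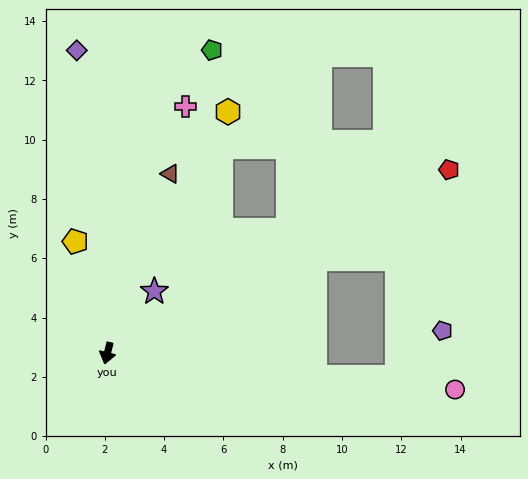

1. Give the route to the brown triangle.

turn left 175°, forward 6.4 m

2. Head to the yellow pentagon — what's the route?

turn right 150°, forward 3.9 m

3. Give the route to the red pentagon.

turn left 132°, forward 13.1 m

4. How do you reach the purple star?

turn left 157°, forward 2.6 m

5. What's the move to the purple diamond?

turn right 160°, forward 10.3 m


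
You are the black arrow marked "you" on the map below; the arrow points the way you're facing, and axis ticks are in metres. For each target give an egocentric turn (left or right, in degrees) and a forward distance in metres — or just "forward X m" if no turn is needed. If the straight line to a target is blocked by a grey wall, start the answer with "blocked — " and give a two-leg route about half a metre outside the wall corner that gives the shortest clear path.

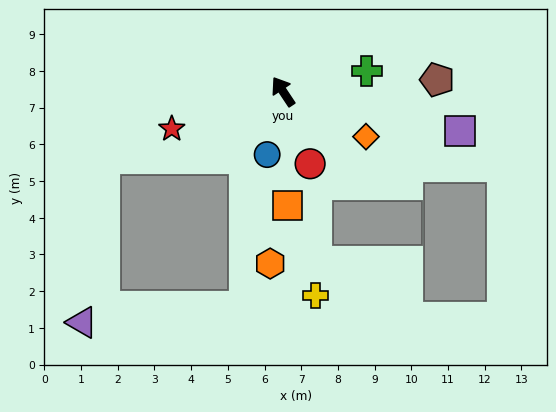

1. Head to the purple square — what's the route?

turn right 136°, forward 4.9 m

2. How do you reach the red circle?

turn left 167°, forward 2.1 m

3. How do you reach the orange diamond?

turn right 152°, forward 2.6 m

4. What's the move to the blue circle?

turn left 132°, forward 1.8 m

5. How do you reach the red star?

turn left 75°, forward 3.2 m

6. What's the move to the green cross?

turn right 110°, forward 2.3 m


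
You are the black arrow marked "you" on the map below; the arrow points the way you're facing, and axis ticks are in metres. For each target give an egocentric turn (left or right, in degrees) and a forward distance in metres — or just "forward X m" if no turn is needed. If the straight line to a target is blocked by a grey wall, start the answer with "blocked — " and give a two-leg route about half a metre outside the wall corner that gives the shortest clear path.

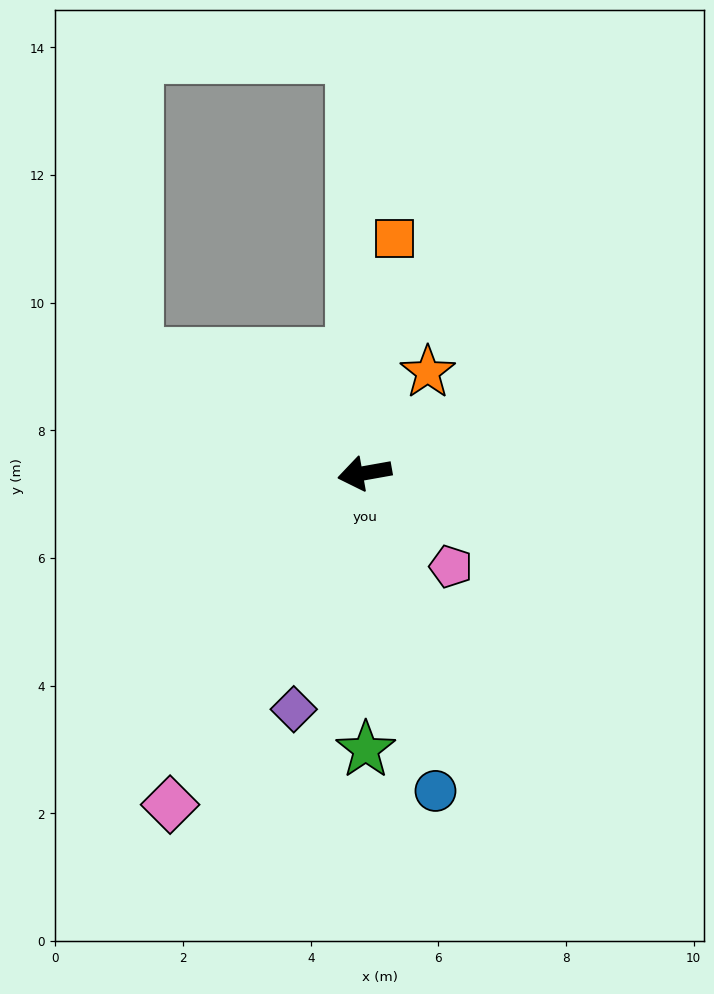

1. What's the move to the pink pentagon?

turn left 123°, forward 2.0 m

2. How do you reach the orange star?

turn right 132°, forward 1.9 m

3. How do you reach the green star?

turn left 80°, forward 4.3 m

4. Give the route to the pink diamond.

turn left 50°, forward 6.0 m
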